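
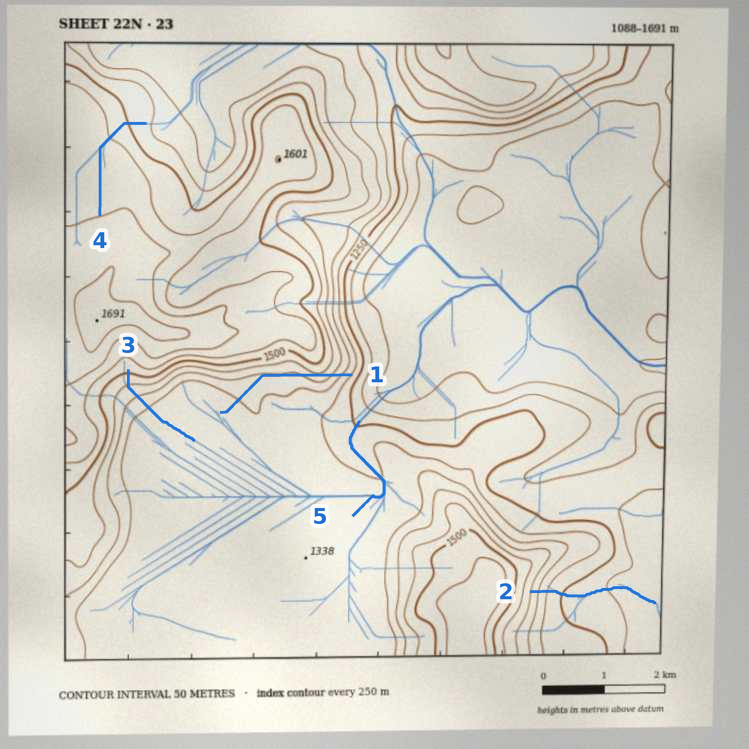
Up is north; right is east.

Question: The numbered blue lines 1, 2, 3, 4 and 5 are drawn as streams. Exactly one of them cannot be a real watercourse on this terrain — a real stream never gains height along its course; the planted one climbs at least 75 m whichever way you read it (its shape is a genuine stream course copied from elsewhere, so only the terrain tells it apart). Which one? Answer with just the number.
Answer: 1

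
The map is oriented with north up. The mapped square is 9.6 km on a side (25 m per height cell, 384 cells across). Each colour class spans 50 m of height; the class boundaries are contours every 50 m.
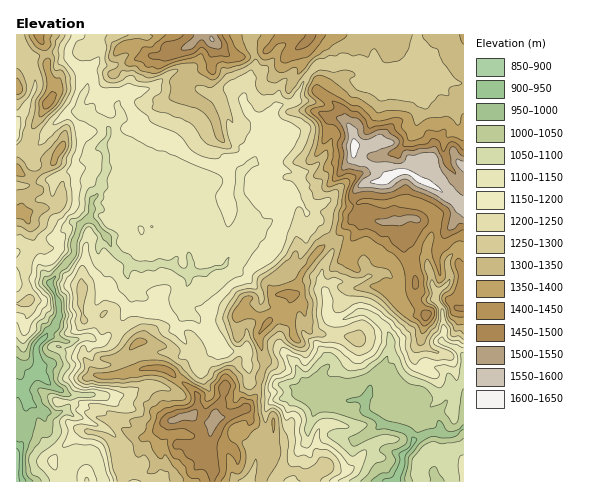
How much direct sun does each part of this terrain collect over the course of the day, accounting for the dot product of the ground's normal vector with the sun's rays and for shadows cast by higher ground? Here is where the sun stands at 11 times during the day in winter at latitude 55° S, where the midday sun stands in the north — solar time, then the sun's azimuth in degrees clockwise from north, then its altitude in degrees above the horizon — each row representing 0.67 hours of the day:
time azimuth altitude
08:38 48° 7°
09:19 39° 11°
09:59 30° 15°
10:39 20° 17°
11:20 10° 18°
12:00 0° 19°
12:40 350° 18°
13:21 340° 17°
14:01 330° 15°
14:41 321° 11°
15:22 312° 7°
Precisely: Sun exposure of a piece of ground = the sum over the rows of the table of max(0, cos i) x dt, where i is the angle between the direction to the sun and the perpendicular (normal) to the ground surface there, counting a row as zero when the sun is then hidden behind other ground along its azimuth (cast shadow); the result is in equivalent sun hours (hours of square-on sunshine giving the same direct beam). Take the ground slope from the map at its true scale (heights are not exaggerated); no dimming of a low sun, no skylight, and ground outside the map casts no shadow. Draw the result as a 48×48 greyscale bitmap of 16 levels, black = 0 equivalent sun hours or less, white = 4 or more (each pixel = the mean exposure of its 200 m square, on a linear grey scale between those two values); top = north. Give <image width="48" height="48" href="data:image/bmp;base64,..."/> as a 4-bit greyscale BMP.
<image width="48" height="48" href="data:image/bmp;base64,Qk32BAAAAAAAAHYAAAAoAAAAMAAAADAAAAABAAQAAAAAAIAEAAATCwAAEwsAABAAAAAAAAAAAAAAABEREQAiIiIAMzMzAERERABVVVUAZmZmAHd3dwCIiIgAmZmZAKqqqgC7u7sAzMzMAN3d3QDu7u4A////AFIkZnh0RTITVDJUQiVlVGZBESIhJ2Z1ZnVEZop1VmdiM2NHY0VlWIqWeFRCN3ZmZniJdnhVZ1RDIjVXZGZlabqru6VWhaZWZ1q7hDITZ2NEQ2iHSJZmdqre28lmIat3miibtxADhEQzeqhliTRWh3mrp3ymZlvu7GeIdmi5R5lzATRUQ0Jmh3hzIjSu1xE0JniImug1iImYYyWFICWHmXjLvMyCI1ZTRIqFN0eZzbiM/9i6uTaezcmsuodGd3ZUVodEZoiHVWi87srMi+p7y7h4h3Z2Z3h0dpVsxiAAACWJhUunR+12ZmZVVEVlVUREVinJIRAAAAARA9/cqZlUITMzMzNFQxADRUR1irqJdSAAO9us/KlhAQE0IQEjQgFFJUIkdnnIm9y9/pef+3ZDUgEiMgESMyQwBCQRJnystmm8qKaJq2ZoQAIQERASNDASZSImecztzGI2ind2QRNkEBQAASMxRVFXMCEFYRM0itzN2nqFNCQxFIEjRodSNFMQEEQxZzAkas3JispkRUhhFlWbzLlzERIRIEMSN3dkWb3cqad3YxSoRlaHR7kgESMiEBIyNUeqmKmYiGd4q5rJdFZlQQABFWvjRad4JnZ6uZiId4iavKd0REl1UwABVkeFmqvbM2Z4iYd3dpeavv5by5dURDEldlZVyGhiWpqYiYmYmZqXm8i5m4cxRFrKdncxWGYwLLqpeL3byGZqqYvul4MzASM1VYlGRnYiFLqYqTEURWVDZ4it6qYlVGRERIY2WHZFQ2iKkSVEVVZ2RneJuptChkRUJFVUKTNXdlhqVmZmZmZ3V4d3ipu1V0MzNERlISEjdlijNndmZmZ3ZXd3iIq7NDESVlNFERNURkpyRXd3Z2Z2ZWZniGeYgyI0REM3YTZCERJYZ3iHd2dmZlZmeHdniImrqqlEY6uoU1ZFZnd3d3dmd2VmaHR4l3dmd2MQFadYl3VXZnd3d3Znd1VVVlUhRxAAEQABaYiYmHQ3Z3d3d2Z3dmZlREVhBmAAAAA4qgRSSGVFd3d3dmZ2ZniHZnUnEH2nIDm5lpuCBGZVd3d3ZlREVmd3YySEcQKLy6l5g8l3RViGV3ZlVDIjM0VmeHUodTes65dpa3arc1V2ZmVUVDMxA1RneZlEVlQhO//rnLZ6yXU0dVVVVEUydkVXZohzmbyYme7K7YZGqoZmZVVUM1VWhWZmZVZ0Rpv+y5nLmngiW4iDOGVERERXd4dlMhEyOsrvx3u6qDhQFWU0VVQhIzRYeIQ0VDSMrey83aq6mRR1IkRWVVd1QzWId1QyR6qGvty7u6qZlxS6U0ZDIkV5dnl2dUQyIUNcy8yqqpiZd5V4mFVRAAABRlMSIiRCNTu6qomHd2V4mbdXuXZVMQAAAjIRABNkFCbcp3d3dmVURJZXvGNogwERAAJDAAEUISJomoVTNHdmZmRqdjM3JIZUIAAhFWMSYiEAIiRWZmh2ZlMTVYdWpVramEEReqaEaUIzM1ZmZmVmZmRGNIhn3+ys3KRJqHaYRpZEVWZnZmZmZg=="/>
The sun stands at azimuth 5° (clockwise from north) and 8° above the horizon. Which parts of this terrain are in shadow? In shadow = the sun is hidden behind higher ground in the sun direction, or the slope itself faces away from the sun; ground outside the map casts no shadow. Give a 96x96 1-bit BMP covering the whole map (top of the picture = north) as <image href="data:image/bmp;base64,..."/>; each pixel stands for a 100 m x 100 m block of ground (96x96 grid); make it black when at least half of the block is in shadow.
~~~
<image width="96" height="96" href="data:image/bmp;base64,Qk2+BAAAAAAAAD4AAAAoAAAAYAAAAGAAAAABAAEAAAAAAIAEAAATCwAAEwsAAAIAAAAAAAAA////AAAAAAB/AD3//5vAAH//wAB/AHw//5vAAH//wAAPAHgD+4PAAAAH4AA2A/gT/YIAAAAH8ACAB/A//oYAAAAAcACAD/A//gYAAAAAeACAH/A/8AQAAAAB/ACAH/H/8ADgAAAD/gDAH/P/wAHwAAGB/hjAD+fP/B/wAA/AHzwAB44H/z/wAD/wf/4AMHwB/7/wAD/5//4BgfAB/h/wAAAH//4Bj8AAHAfAAAAH//wDz/PAAAHgAAH///wH///gAABAMAf///zP///gAAAAf/////7yH//4HAAD//////78P////AgB//////7w/////AoH//////7h////+AAH//////7z////4AAP//////7/AP//wAAH//////7/gAB/gAAn//////7/3AAAAAA//////////nwAAAA8/////////AOAAAd4////////wADwAA/z////////wAB/gA///////9/8P8A4AA/////H///+f+AAAB//8/4P////f+AAAB7vx4AP////D+AAAB/HxgAP/////8AAAB/jxAAf////8MAAAA/hhB//////+AAAAAHgAB///9///AAAAAAAED//4B/++AAAAAADGD//zDgc8AAAAAAD2D//iHgA8AAAAAAHyD//G+AB8AAAAAAMAP/+AmAD8AAAAAAIAf/4AHgHgAAAAAAAAf/AAPwPwAAAAAAAA//8wPwHwAAAEYAAA///4O6P4AA4G+AAA9+/4dz/4AH/0PAAAe5/8dz/8AP/wAAAAOB/4d74cAffIAAAAPD/4b74IAfAAAAAADD/4f/4GA4AAAAAAB3/4//+GBgAAAAAAA//w///2DwAAAAAAA//g///7D4AAAAAAAf/g////HwAAAAAAAP/g//j/mAAAAAAABHwD/vP/8AAAAAAADgeA/+P/wAAAAAAADx///8A9OAAAAAAA3////4AAOAAAAAAA/////wIAYAAAAAAAP////gNAYAAAAAADn////DBgcAAADAAH////+DjwMAAAHgAO9+//4D/wEAAAPgAJ++B/gPH4GAAA/wAHufgeAMD4EAD5/wAPzfwAAcB8AAP//8Af9PwAAcAYAA///8AB8HAAAAAeAA///+AAOCPgAgAeBB///8AAHY/wAAEMfD//v6AB34/wAAOAPH/+PmAH/ADwACfAHn/+AEB//4AAACfgBv/+YAB//4AAACPgD//+YAD//4AAACPwD///YAP//4AAADH4H///cAf//gAAADH4P///88f/8AAAADH8z////+f5gAAAADH+D/////f+fAAAADg8D///f/f/+AAAADgeD/////f/8AAAADQMH/////f/QAAAAAcAD/////f/AAAAAAcAD///////gAAAIMeAD///////gAAAGceAcP//////wAD4AA8B4/////+//Ab4AA8D5/////+///ygAA8D58/////f//gAAA+CYeAf/gfH//gAAA/4APAD/ABj/8AAAA/4DAAA/ABw8wAAAB48AAAAcAA4eAAAAAwwAAIAYAAIAAAAAA="/>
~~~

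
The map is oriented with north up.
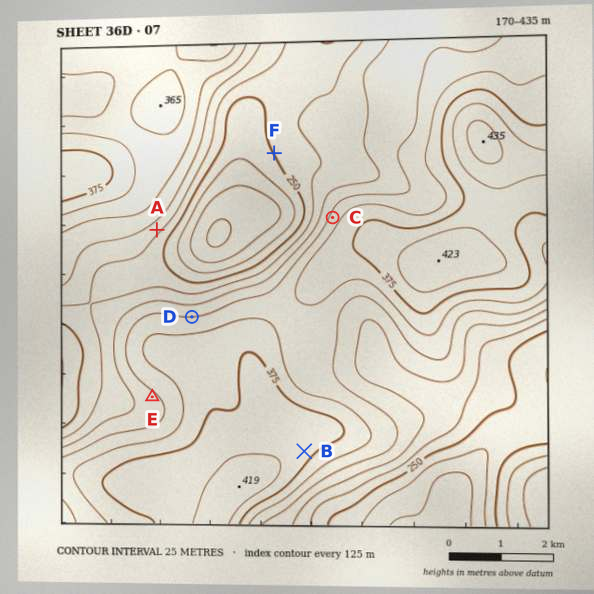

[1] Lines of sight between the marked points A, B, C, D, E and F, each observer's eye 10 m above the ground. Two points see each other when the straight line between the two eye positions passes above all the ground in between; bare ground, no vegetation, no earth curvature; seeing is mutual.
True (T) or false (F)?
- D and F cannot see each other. F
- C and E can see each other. F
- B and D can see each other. F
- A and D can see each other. T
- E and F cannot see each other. T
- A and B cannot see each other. T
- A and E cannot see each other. T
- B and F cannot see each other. T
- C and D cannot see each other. F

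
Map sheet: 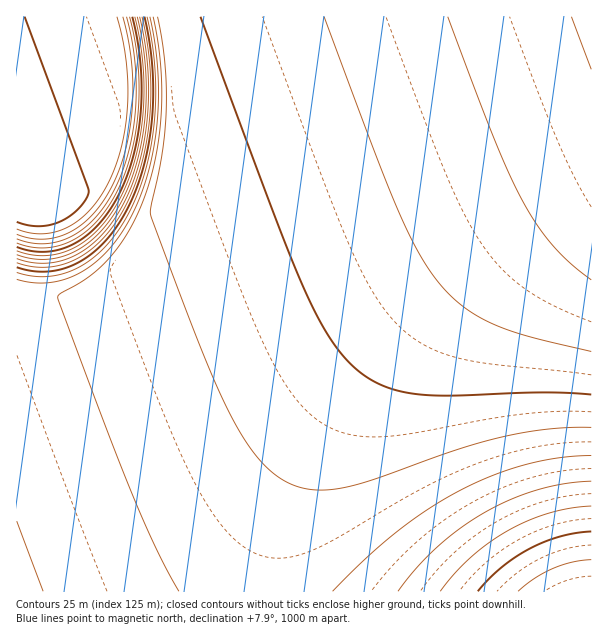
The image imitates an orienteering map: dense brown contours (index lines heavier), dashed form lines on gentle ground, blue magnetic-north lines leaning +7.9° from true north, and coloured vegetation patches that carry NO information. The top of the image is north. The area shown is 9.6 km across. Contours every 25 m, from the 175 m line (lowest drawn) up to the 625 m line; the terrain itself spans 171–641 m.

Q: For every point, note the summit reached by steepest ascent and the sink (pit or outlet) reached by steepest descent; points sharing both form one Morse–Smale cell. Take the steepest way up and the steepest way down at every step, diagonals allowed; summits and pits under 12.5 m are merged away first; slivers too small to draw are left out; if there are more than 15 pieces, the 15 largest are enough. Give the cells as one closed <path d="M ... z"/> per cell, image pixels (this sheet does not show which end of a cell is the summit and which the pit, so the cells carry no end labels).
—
<path d="M591 96l-267 108-226 85-32 9-33 0-16-4-1 297 248 1 6-44 19-60 35-66 37-53 29-33 33-34 35-30 70-50 64-39z"/><path d="M591 16l-574 0-1 277 17 5 33 0 32-9 226-85 260-104 8-5z"/><path d="M591 184l-63 38-70 50-35 30-33 34-35 41-41 60-25 51-19 60-5 28 1 16 326-1z"/>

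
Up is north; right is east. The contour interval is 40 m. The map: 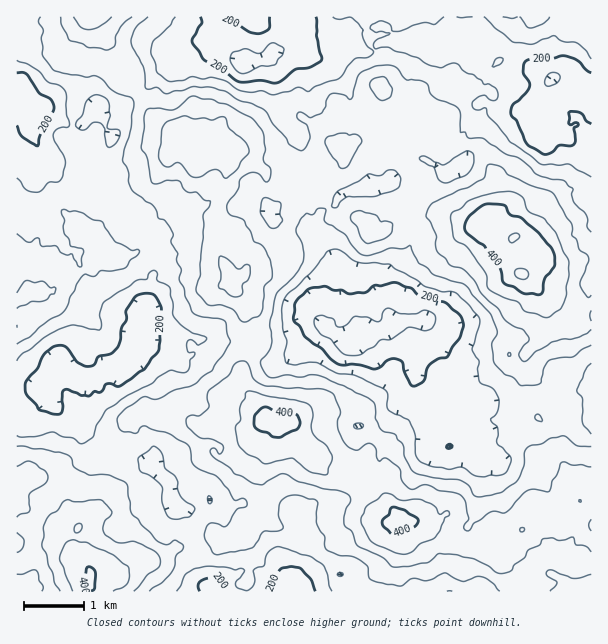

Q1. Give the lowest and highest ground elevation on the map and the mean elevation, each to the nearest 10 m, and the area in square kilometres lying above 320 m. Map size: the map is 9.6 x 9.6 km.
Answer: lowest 120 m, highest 450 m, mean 280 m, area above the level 21.6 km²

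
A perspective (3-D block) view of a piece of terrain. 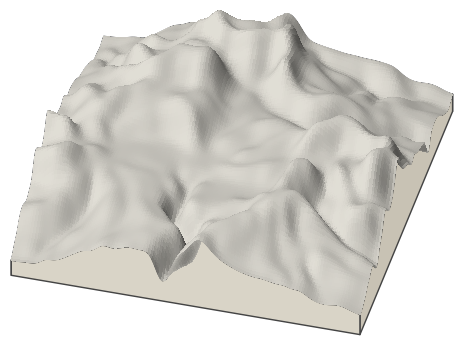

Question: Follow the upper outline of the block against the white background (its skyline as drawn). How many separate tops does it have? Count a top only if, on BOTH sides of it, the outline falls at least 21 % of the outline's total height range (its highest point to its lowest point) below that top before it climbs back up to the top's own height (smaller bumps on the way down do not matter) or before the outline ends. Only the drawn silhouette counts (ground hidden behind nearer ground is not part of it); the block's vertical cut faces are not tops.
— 1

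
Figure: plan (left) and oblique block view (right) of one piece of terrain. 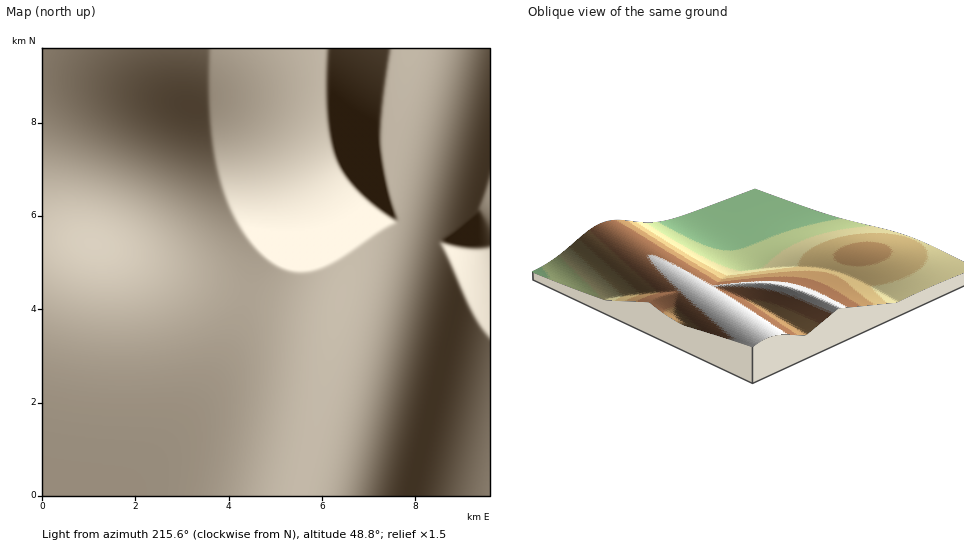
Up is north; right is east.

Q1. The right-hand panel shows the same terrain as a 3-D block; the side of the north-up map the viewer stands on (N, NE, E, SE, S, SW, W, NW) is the NE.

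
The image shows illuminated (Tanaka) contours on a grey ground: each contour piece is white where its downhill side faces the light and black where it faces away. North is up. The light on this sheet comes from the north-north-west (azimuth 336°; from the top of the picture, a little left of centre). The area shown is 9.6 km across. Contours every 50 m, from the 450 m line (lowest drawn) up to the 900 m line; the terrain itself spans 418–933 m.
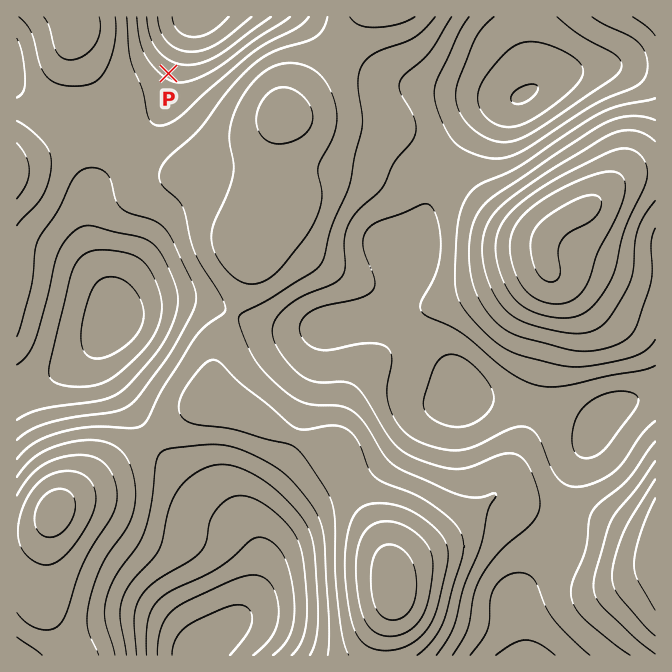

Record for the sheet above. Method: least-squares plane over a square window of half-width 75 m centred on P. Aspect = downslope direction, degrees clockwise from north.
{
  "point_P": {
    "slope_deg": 10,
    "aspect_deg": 28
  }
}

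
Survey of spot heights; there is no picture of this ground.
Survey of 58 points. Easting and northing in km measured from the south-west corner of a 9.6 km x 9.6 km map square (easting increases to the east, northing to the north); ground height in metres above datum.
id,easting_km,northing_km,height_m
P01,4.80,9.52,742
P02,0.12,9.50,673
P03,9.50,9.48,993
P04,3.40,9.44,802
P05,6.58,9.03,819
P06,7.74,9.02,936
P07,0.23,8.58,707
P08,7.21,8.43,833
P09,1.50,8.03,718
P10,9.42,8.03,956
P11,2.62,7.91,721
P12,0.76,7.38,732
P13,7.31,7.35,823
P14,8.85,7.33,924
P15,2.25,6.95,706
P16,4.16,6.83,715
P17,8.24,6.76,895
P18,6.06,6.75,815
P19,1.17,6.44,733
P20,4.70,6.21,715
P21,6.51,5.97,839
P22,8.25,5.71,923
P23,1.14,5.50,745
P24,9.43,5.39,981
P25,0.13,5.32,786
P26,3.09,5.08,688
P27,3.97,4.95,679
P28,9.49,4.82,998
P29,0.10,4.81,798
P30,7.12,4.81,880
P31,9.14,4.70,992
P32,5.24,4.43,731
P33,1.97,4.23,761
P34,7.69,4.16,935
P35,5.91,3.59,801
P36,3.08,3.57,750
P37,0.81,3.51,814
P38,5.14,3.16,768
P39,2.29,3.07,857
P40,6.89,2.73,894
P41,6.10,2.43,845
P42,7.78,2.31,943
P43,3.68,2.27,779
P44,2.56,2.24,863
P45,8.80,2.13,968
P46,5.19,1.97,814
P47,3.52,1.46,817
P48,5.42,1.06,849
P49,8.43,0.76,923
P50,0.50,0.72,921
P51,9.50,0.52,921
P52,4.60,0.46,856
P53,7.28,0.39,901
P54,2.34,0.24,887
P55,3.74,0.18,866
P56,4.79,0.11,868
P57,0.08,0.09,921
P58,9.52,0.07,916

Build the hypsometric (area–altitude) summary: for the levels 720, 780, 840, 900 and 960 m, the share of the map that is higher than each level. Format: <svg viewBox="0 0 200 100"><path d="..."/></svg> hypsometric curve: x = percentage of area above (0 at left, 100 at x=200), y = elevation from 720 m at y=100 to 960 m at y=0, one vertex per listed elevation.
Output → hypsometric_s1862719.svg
<svg viewBox="0 0 200 100"><path d="M170 100l-47-25-34-25-35-25-38-25"/></svg>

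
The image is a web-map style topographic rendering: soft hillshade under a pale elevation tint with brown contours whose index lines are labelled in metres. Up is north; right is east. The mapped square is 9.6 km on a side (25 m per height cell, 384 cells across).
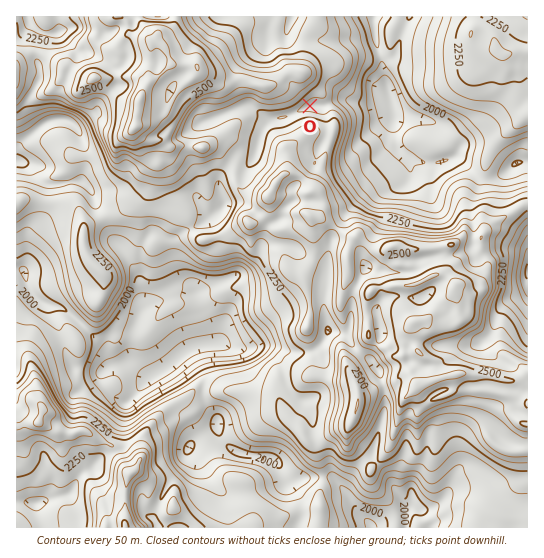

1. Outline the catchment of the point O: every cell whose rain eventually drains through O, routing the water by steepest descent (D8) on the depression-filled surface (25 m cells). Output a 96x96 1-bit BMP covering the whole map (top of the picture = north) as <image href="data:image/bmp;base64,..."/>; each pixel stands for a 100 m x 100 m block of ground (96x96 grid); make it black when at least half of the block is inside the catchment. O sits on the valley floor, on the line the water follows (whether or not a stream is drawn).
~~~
<image width="96" height="96" href="data:image/bmp;base64,Qk2+BAAAAAAAAD4AAAAoAAAAYAAAAGAAAAABAAEAAAAAAIAEAAATCwAAEwsAAAIAAAAAAAAA////AAAAAAAAAAAAAAAAAAAAAAAAAAAAAAAAAAAAAAAAAAAAAAAAAAAAAAAAAAAAAAAAAAAAAAAAAAAAAAAAAAAAAAAAAAAAAAAAAAAAAAAAAAAAAAAAAAAAAAAAAAAAAAAAAAAAAAAAAAAAAAAAAAAAAAAAAAAAAAAAAAAAAAAAAAAAAAAAAAAAAAAAAAAAAAAAAAAAAAAAAAAAAAAAAAAAAAAAAAAAAAAAAAAAAAAAAAAAAAAAAAAAAAAAAAAAAAAAAAAAAAAAAAAAAAAAAAAAAAAAAAAAAAAAAAAAAAAAAAAAAAAAAAAAAAAAAAAAAAAAAAAAAAAAAAAAAAAAAAAAAAAAAAAAAAAAAAAAAAAAAAAAAAAAAAAAAAAAAAAAAAAAAAAAAAAAAAAAAAAAAAAAAAAAAAAAAAAAAAAAAAAAAAAAAAAAAAAAAAAAAAAAAAAAAAAAAAAAAAAAAAAAAAAAAAAAAAAAAAAAAAAAAAAAAAAAAAAAAAAAAAAAAAAAAAAAAAAAAAAAAAAAAAAAAAAAAAAAAAAAAAAAAAAAAAAAAAAAAAAAAAAAAAAAAAAAAAAAAAAAAAAAAAAAAAAAAAAAAAAAAAAAAAAAAAAAAAAAAAAAAAAAAAAAAAAAAAAAAAAAAAAAAAAAAAAAAAAAAAAAAAAAAAAAAAAAAAAAAAAAAAAAAAAAAAAAAAAAAAAAAAAAAAAAAAAAAAAAAAAAAAAAAAAAAAAAAAAAAAAAAAAAAAAAAAAAAAAAAAAAAAAAAAAAAAAAAAAAAAAAAAAAAAAAAAAAAAAAAAAAAAAAAAAAAAAAAAAAAAAAAAAAAAAAAAAAAAAAAAAAAAAAAAAAAAAAAAAAAAAAAAAAAAAAAAAAAAAAAAAAAAAAAAAAAAAAAAAAAAAAAAAAAAAAAAAAAAAAAAAAAAAAAAAAAAAAAAAAAAAAAAAAAAAAAAAAAAAAAAAAAAAAAAAAAAAAAAAAAAAAAAAAAAAAAAAAAAAAAAAAAAAAAAIAAAAAAAAAAAAAAD8AAAAAAAAAAAAAAH+AAAAAAAAAAAAAAH+AAAAAAAAAAAAAAH/AAAAAAAAAAAAAAH/gAAAAAAAAAAAAAH/gAAAAAAAAAAAAAP/gAAAAAAAAAAAAAf/gAAAAAAAAAAAA///gAAAAAAAAAAAP///4AAAAAAAAAAD////8AAAAAAAAAAH////+AAAAAAAAAAP////+AAAAAAAAAAP////+AAAAAAAAAAH////+AAAAAAAAAAH////+AAAAAAAAAAH////8AAAAAAAAAAH////4AAAAAAAAAAD////wAAAAAAAAAAD////gAAAAAAAAAAB///AAAAAAAAAAAAA/+AAAAAAAAAAAAAAP4AAAAAAAAAAAAAAHwAAAAAAAAAAAAAAAAAAAAAAAAAAAAAAAAAAAAAAAAAAAAAAAAAAAAAAAAAAAAAAAAAAAAAAAAAAAAAAAAAAAAAAAAAAAAAAAAAAAAAAAAAAAAAAAAAAAAAAAAAAAAAAAAAAAAAAAAAAAAAAAAAAAAAAAAAA="/>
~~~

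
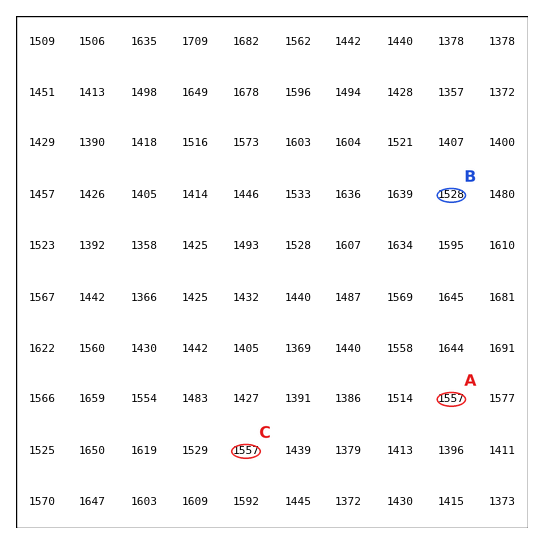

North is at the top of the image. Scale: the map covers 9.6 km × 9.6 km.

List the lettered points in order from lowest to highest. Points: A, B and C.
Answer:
B C A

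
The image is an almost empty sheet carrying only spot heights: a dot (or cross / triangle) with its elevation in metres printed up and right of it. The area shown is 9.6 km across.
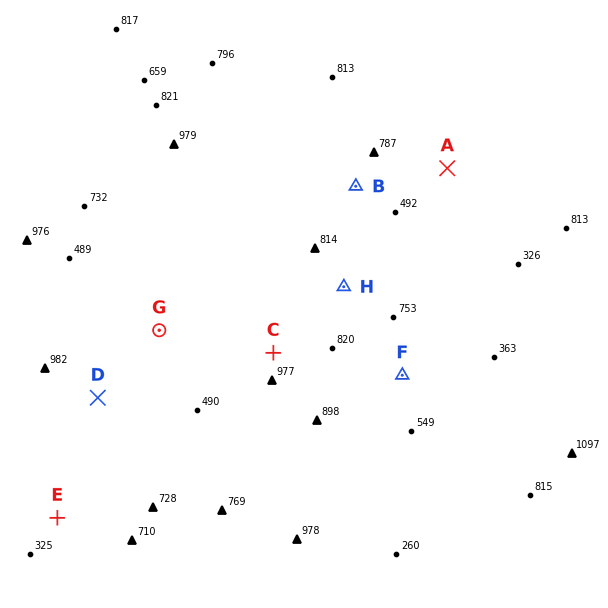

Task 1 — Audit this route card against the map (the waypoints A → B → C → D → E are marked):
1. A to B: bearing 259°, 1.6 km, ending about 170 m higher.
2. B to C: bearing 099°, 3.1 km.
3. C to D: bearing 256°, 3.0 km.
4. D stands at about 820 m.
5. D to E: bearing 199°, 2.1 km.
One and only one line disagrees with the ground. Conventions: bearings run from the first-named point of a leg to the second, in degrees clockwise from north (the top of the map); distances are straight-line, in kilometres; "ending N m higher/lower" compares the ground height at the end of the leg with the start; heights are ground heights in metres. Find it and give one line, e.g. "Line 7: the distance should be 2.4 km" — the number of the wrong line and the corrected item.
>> Line 2: the bearing should be 206°.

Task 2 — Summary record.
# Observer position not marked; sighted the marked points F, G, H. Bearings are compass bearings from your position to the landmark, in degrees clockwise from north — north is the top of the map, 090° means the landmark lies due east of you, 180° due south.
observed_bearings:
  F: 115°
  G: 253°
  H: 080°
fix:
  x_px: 248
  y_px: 303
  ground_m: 820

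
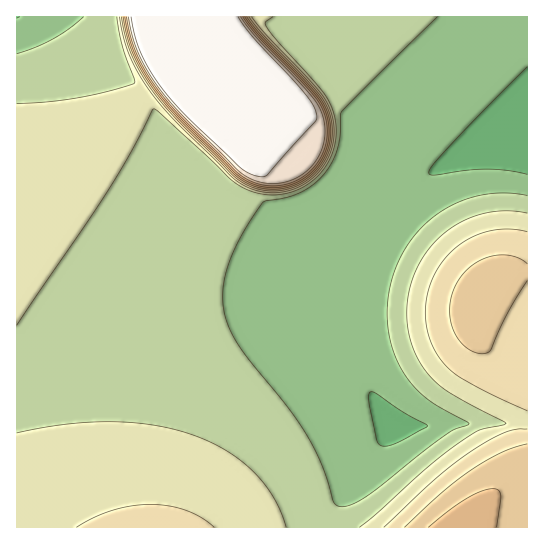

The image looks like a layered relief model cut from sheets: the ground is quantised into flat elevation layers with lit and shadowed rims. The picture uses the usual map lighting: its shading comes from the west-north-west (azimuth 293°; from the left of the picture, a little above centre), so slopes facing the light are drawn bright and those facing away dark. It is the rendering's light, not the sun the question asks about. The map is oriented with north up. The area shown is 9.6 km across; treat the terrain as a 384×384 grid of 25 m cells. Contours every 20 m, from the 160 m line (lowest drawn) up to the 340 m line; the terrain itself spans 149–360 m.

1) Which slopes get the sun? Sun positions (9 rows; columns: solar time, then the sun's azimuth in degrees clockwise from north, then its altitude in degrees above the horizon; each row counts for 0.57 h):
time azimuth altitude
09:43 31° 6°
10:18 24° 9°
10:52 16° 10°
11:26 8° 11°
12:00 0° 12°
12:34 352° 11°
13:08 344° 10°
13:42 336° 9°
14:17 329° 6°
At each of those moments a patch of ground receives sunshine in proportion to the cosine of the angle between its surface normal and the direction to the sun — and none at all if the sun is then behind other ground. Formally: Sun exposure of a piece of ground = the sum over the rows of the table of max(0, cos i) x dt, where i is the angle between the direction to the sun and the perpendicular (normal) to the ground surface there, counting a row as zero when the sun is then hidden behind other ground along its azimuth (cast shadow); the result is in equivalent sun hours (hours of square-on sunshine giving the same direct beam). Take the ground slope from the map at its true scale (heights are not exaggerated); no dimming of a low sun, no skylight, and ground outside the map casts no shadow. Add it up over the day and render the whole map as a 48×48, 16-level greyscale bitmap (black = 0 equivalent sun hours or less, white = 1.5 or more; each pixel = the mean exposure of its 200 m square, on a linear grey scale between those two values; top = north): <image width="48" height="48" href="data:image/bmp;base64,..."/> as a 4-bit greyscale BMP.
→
<image width="48" height="48" href="data:image/bmp;base64,Qk32BAAAAAAAAHYAAAAoAAAAMAAAADAAAAABAAQAAAAAAIAEAAATCwAAEwsAABAAAAAAAAAAAAAAABEREQAiIiIAMzMzAERERABVVVUAZmZmAHd3dwCIiIgAmZmZAKqqqgC7u7sAzMzMAN3d3QDu7u4A////AJmZmZmZmZmZmZmZmZmZmaq7u7uqqZiIiJmZmZmZmZmZmZmZmZmZmZqru7u6qpmIiJmZmZmZmZmZmZmZmZmZmZmqu7u7qqmYiJmZmZmZmZmZmZmZmZmZmZmqq7u7uqqZiJmZmZmZmZmZmZmZmZmZmZmaqru7u6qpmJmZmZmZmZmZmZmZmZmZmZmZqru7u7uqmZmZmZmZmZmZmZmZmZmZmZmZqqu7u7u6qpmZmZmZmZmZmZmZmZmZmZmZmqq7u7u7upmZmZmZmZmZmZmZmZmZmZmYmaq7u7u7u4mZmZmZmZmZmZmZmZmZmZmYiIiZq7zN3IiZmZmZmZmZmZmZmZmZmZmYiHdmZmZmZoiJmZmZmZmZmZmZmZmZmZmIh3dmZmZmZ4iImZmZmZmZmZmZmZmZmZmIh3dmZmZmd4iIiJmZmZmZmZmZmZmZmZiIh3dmZmZ3eIiIiIiZmZmZmZmZmZmZmYiIh3d2Zmd3iIiIiIiImZmZmZmZmZmZmIiIh3d3d3eIiIiIiIiIiImZmZmZmZmYiIiIiHd3d3iIiIiIiIiIiIiIiZmZmIiIiIiIiId3eIiIiIiIiIiIiIiIiIiIiIiIiIiIiIiIiIiIiIiIiIiIiIiIiIiIiIiIiIiIiIiIiIiIiIiIiIiIiIiIiIiIiIiIiIiIiIiIiIiIiIiIiIiIiIiIiIiIiIiIiIiImZmZmYiIiIiIiIiIiIiIiIiIiIiIiIiJmZmZmZiIiIiIiIiIiIiIiIiIiIiIiIiJmZmZmZmIiIiIiIiIiIiIiIiIiIiIiIiJmZqqqpmZmYiIiIiIiIiIiIiIiIiIiIiJmZqqqqqqmYiIiIiIiIiIiIiIiIiIiIiJmZqqqqqqqoiIiIiIiIiIiIiIiIh4iIiImZqqq7u7u4iIiIiIiIiIiId2ZEVmeIiImZqqu7u7u4iIiIiIiIiId3ZUEAE1Z4iIiZmqq7u7u4iIiIiIiIiHd3VBAAATVniIiJmqq7u7u4iIiIiIiIh3d1QQAAABRneIiImaqqu7u4iIiIiIiIh3dUEAEiEAJXeIiIiZmqqru4iIiIiIiIh3VBAEeIhRBHeIiIiImZqqqoiIiIiIiId1QQBYiIiGI3iIiIiIiJmZmZmIiIiIiHdkIASIiIiIVHiIiIiIiIiImZmZiIiIiHZCAEiIiIiIdniIiIiIiIiIiJmZmIiIh2UgBIiIiIiIioiIiIiIiIiIiJmZmZiIh1MQSIiIiIiIrZiIiIiIiIiIiJmZmZiIdkEEiIiIiIiJ/oiIiIiIiIiIiJmZmZiIdSA4iIiIiIiP+4iIiIiIiIiIiJmZmZiHZBKIiIiIiIj/6IiIiIiIiIiIiJmZmZiHYheIiIiIiI//iIiIiIiIiIiIiJmZmZmHUliIiIiIiP/4iIiIiIiIiIiIiKmZmZmHQ4iIiIiIj/+IiIiIiIiIiIiIiKqZmZmXRoiIiIiI//iIiIiIiIiIiIiIiKqpmZmXWJiIiIiO/4iIiIiIiIiIiIiIiKqpmZmXaJiIiIiv+IiIiIiIiIiIiIiIiA=="/>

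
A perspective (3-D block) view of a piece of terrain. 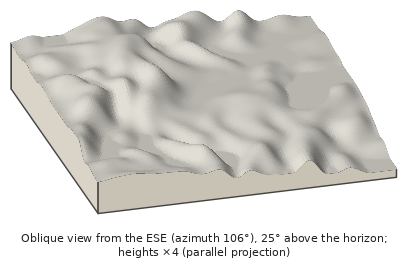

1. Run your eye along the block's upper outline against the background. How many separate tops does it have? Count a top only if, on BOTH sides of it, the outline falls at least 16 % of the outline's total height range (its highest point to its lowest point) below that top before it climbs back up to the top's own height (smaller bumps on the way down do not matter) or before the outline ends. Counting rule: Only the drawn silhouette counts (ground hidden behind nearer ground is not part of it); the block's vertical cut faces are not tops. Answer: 1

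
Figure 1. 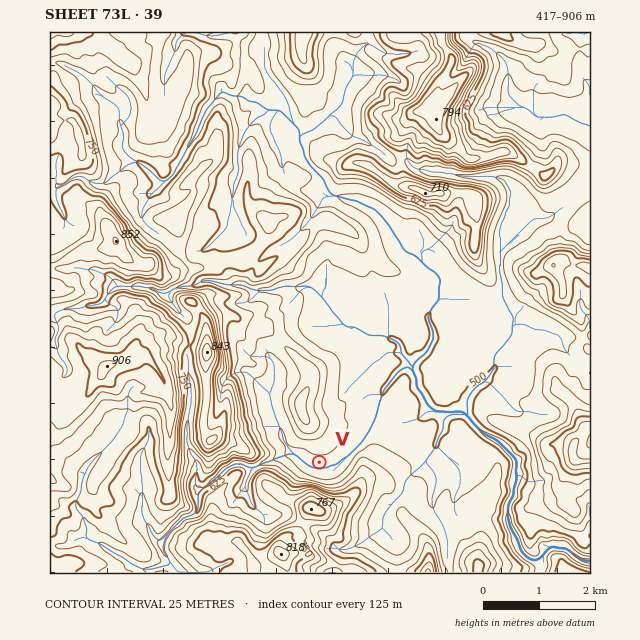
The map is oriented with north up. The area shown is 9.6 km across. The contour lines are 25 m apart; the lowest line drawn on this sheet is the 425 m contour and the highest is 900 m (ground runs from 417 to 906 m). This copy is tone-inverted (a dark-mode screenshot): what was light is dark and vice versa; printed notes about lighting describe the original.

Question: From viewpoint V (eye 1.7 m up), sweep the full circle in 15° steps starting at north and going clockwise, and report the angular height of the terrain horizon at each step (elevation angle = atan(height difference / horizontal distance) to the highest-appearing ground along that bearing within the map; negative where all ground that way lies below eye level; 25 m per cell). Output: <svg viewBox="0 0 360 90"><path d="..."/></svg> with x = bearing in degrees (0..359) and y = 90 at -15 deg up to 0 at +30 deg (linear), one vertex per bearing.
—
<svg viewBox="0 0 360 90"><path d="M0 50l15 4 15 2 15 2 15 0 15 0 15-5 15-4 15-3 15-3 15-5 15-6 15-6 15-2 15 8 15 6 15 1 15 4 15 5 15-5 15 3 15 1 15 3 15-3"/></svg>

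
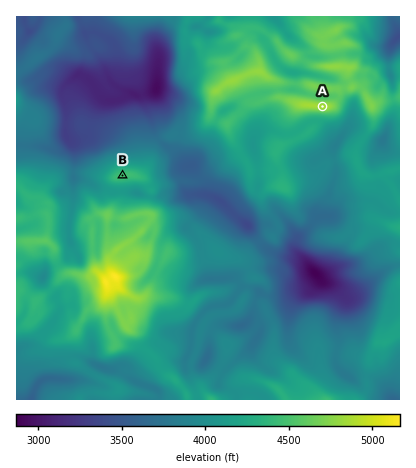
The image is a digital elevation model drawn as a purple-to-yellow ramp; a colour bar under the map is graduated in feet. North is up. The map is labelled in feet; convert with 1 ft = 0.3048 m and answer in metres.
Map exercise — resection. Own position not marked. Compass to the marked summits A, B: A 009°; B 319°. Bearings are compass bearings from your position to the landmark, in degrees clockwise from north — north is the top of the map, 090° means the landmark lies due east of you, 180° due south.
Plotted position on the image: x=282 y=359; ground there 1220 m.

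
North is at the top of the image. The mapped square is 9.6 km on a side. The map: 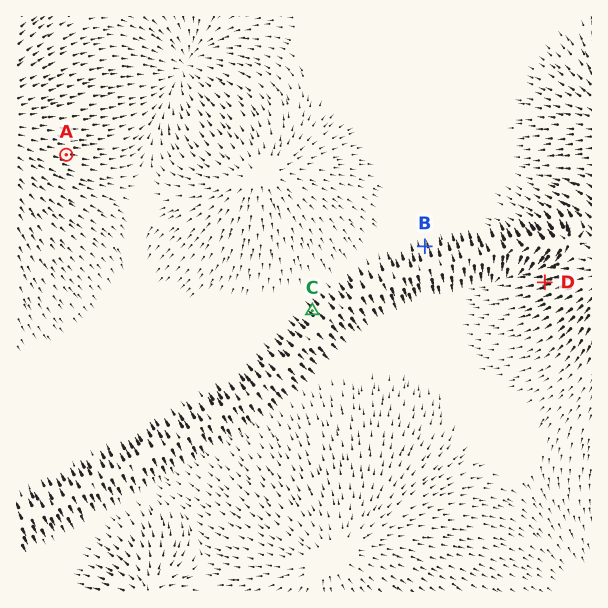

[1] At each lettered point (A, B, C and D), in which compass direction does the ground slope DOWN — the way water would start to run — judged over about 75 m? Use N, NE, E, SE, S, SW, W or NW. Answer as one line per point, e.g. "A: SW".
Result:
A: E
B: N
C: NW
D: W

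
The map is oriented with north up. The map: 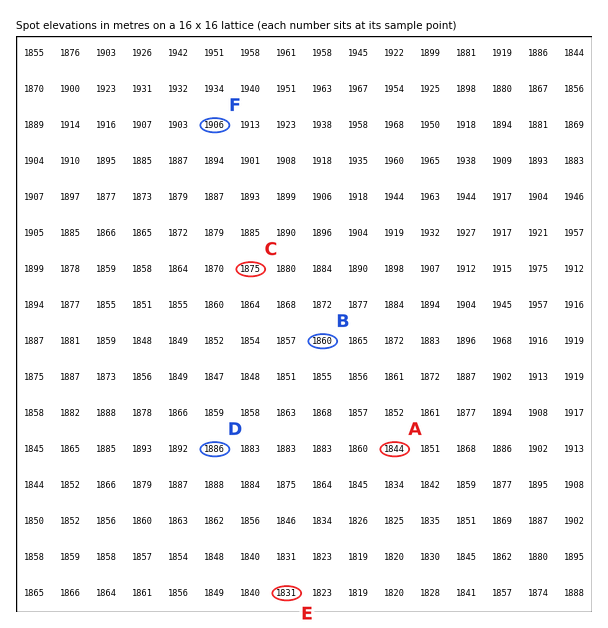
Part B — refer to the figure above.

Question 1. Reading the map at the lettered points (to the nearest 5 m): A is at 1845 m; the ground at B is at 1860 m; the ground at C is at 1875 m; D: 1885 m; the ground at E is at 1830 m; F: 1905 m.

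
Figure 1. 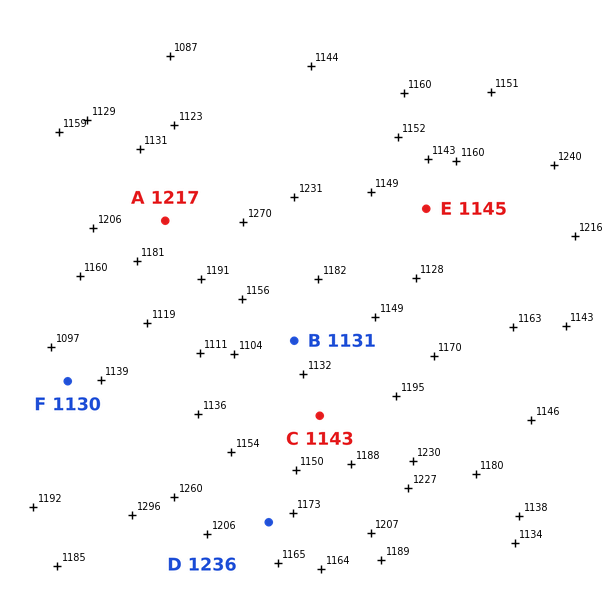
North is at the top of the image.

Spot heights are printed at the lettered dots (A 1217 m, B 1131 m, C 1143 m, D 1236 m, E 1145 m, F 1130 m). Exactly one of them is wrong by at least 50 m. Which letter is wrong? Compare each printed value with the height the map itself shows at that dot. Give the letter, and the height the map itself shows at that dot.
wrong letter D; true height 1173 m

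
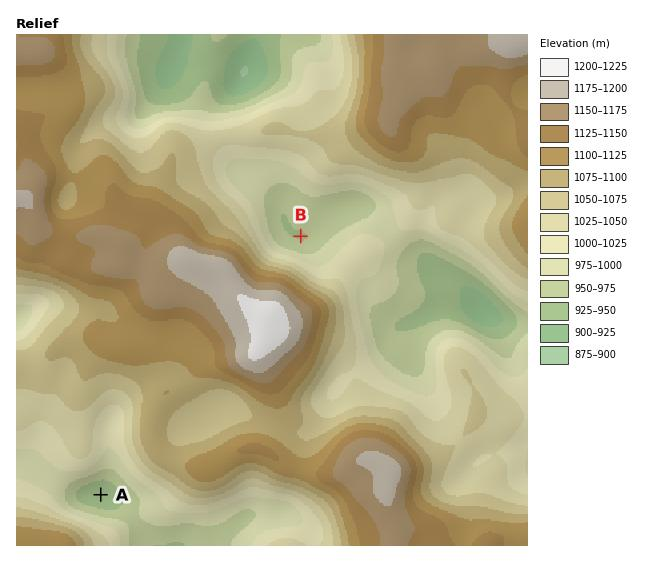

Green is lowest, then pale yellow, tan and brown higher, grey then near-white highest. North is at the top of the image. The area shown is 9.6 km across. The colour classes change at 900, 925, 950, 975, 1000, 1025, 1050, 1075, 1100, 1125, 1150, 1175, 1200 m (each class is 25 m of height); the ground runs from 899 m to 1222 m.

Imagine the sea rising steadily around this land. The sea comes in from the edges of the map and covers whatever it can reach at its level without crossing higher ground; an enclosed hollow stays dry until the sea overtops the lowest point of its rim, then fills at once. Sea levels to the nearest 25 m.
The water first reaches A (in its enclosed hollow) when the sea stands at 975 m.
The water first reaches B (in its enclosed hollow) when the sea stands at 1000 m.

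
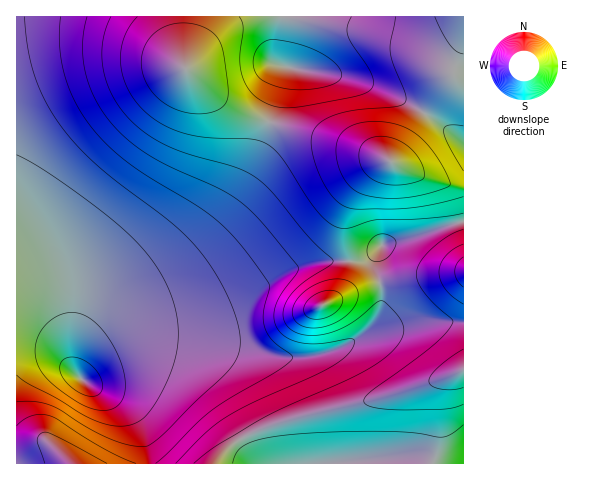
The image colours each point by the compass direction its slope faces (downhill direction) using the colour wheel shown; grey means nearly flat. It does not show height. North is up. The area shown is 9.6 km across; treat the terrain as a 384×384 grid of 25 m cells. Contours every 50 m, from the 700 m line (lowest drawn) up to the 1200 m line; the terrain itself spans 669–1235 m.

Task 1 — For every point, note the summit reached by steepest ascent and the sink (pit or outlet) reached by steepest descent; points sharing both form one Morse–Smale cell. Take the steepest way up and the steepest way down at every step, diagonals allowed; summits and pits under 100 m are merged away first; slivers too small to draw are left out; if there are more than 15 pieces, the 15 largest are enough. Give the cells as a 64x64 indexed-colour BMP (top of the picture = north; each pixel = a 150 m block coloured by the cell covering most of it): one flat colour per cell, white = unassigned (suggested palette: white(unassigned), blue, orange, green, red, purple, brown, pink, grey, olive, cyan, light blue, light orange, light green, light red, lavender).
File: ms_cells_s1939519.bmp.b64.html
<image width="64" height="64" href="data:image/bmp;base64,Qk12CAAAAAAAAHYAAAAoAAAAQAAAAEAAAAABAAQAAAAAAAAIAAATCwAAEwsAABAAAAAAAAAA////ALR3HwAOf/8ALKAsACgn1gC9Z5QAS1aMAMJ34wB/f38AIr28AM++FwDox64AeLv/AIrfmACWmP8A1bDFABERERERERERERERERERERERIiIiIiIiIiIiIiIiIiIiERERERERERERERERERERERIiIiIiIiIiIiIiIiIiIiIREREREREREREREREREREREiIiIiIiIiIiIiIiIiIiIhEREREREREREREREREREREiIiIiIiIiIiIiIiIiIiIiEREREREREREREREREREREiIiIiIiIiIiIiIiIiIiIiIRERERERERERERERERERESIiIiIiIiIiIiIiIiIiIiIhERERERERERERERERERESIiIiIiIiIiIiIiIiIiIiIiERERERERERERERERERERIiIiIiIiIiIiIiIiIiIiIiIRERERERERERERERERERIiIiIiIiIiIiIiIiIiIiIiIhERERERERERERERERERIiIiIiIiIiIiIiIiIiIiIiIiERERERERERERERERERIiIiIiIiIiIiIiIiIiIiIiIiIRERERERERERERERERIiIiIiIiIiIiIiIiIiIiIiIiIhEREREUIhERERERERIiIiIiIiIiIiIiIiIiIiIiIiIiERERERQiIhERERESIiIiIiIiIiIiIiIiIiIiIiIiIiIREREREUIiIiESIiIiIiIiIiIiIiIiIiIiIiIiIiIiIhERERERRCIiIiIiIiIiIiIiIiREREIiIiIiIiIiIiIiEREREREURCIiIiIiIiIiIiREREREREQiIiIiIiIiIiIRERERERFEREIiIiREREREREREREREREQiIiIiIiIiIhERERERERREREREREREREREREREREREREIiIiIiIiIiERERERERERREREREREREREREREREREREREIiIiIiIiIRERERERERERERREREREREREREREREREREQiIiIiIiIhERERERERERERERERFEREREREREREREREREIiIiIiIiEREREREREREREREREREUREREREREREREREQiIiIiIiIRERERERERERERERERERERRERERERERERERCIiIiIiIhEREREREREREREREREREREUREREREREREREIiIiIiIiEREREREREREREREREREREREUREREREREREQiIiIiIiIREREREREREREREREREREREREURERERERERCIiIiIiIhEREREREREREREREREREREREREURERERERCIiIiIiIiERERERERERERERERERERERERERERREREREIiIiIiIiIREREREREREREREREREREREREREREREREREiIiIiIiIhERERERERERERERERERERERERERERERERERIiIiIiIiERERERERERERERERERERERERERERERERERESIiIiIiIREREREREREREREREREREREREREREREREREREREiIiIhERERERERERERERERERERERERERERERERERERERESIiERERERERERERERERERERERERERERERERERERERERERIRERERERERERERERERERERERERERERERERERERERERERERERERERERERERERERERERERERERERERERERERERERERERERERERERERERERERERERERERERERERERERERERERERERERERERERERERERERERERERERERERERERERERERERERERERERERERERERERERERERERERERERERERERERERERERERERERERERERERERERERERERERERERERERERERERERERERERERERERERERERERERERERERERERERERERERERERERERERERERERERERERERERERERERERERERERERERERERERERERERERERERERERERERERERETEREREREREREREREREREREREREREREREREREREREREzMxERERERERERERERERERERERERERERERERERERETMzMzERERERERERERERERERERERERERERERERERETMzMzMzMxERERERERERERERERERERERERERERERERMzMzMzMzMzMRERERERERERERERERERERERERERERMzMzMzMzMzMzMxEREREREREREREREREREREREREREzMzMzMzMzMzMzMzMRERERERERERERERERERERERERMzMzMzMzMzMzMzMzMzERERERERERERERERERERERETMzMzMzMzMzMzMzMzMzMRERERERERERERERERERERETMzMzMzMzMzMzMzMzMzMzEREREREREREREREREREREzMzMzMzMzMzMzMzMzMzMzMxEREREREREREREREREREzMzMzMzMzMzMzMzMzMzMzMzEREREREREREREREREREzMzMzMzMzMzMzMzMzMzMzMzMxEREREREREREREREREzMzMzMzMzMzMzMzMzMzMzMzMzMRERERERERERERERETMzMzMzMzMzMzMzMzMzMzMzMzMxERERERERERERERERMzMzMzMzMzMzMzMzMzMzMzMzMzEREREREREREREREREzMzMzMzMzMzMzMzMzMzMzMzMzMxERERERERERERERETMzMzMzMzMzMzMzMzMzMzMzMzMzERERERERERERERERMzMzMzMzMzMzMzMzMzMzMzMzMzMREREREREREREREREzMzMzMzMzMzMzMzMzMzMzMzMzMxERERERERERERERETMzMzMzMzMzMzMzMzMzMzMzMzMz"/>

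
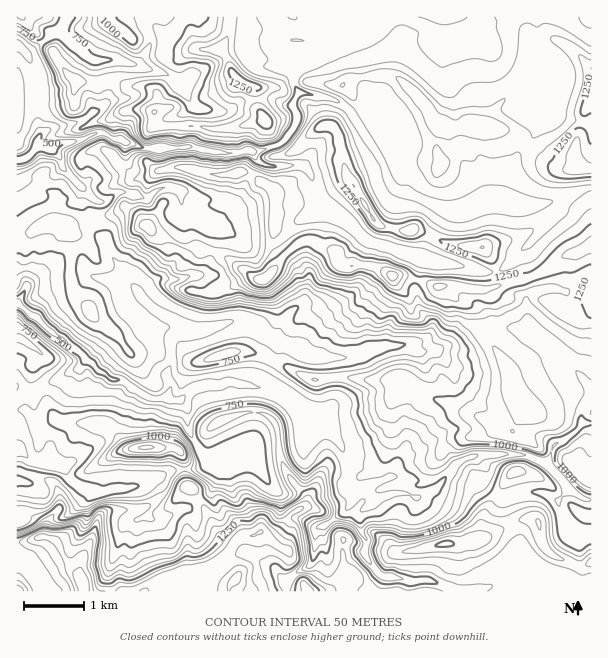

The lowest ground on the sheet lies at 410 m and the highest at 1500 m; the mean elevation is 980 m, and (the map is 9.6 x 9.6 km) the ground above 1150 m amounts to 19.9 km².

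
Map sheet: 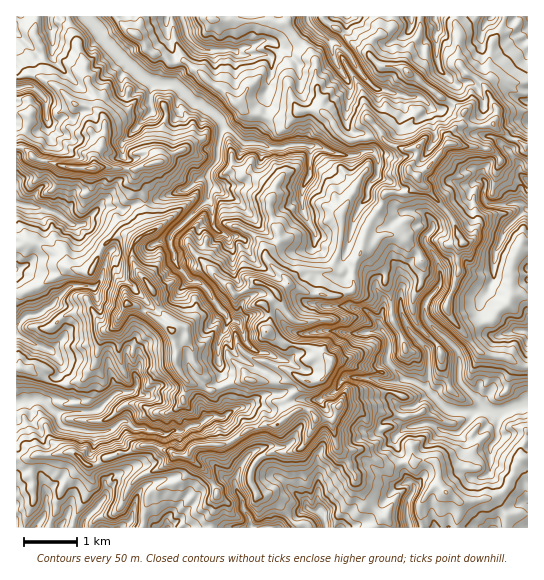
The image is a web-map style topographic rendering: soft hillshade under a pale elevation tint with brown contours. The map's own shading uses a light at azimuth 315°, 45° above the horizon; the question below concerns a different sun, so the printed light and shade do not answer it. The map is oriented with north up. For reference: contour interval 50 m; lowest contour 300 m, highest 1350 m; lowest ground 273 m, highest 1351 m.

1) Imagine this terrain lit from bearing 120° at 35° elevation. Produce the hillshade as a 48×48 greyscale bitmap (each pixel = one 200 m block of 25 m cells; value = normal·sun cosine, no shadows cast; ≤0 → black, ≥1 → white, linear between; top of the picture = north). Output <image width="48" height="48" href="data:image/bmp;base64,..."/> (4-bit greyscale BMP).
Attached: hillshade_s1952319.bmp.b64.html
<image width="48" height="48" href="data:image/bmp;base64,Qk32BAAAAAAAAHYAAAAoAAAAMAAAADAAAAABAAQAAAAAAIAEAAATCwAAEwsAABAAAAAAAAAAAAAAABEREQAiIiIAMzMzAERERABVVVUAZmZmAHd3dwCIiIgAmZmZAKqqqgC7u7sAzMzMAN3d3QDu7u4A////AKuJqraqdLyWeLzbu5ZWl3eIrbaKisuom3uoqsY6xYynZ6zqe7y6g2iZnaSamru6mVm4qcwjyXqpdH3IbMzchWirnLJ5mZqru2mnmZ2Rm3ialGulery8lWi8u7U4qoZou4moiJ3EOrmZmKyUq6qspljMzLhIqqhFm4mphozbdWm5fN21nKq8pmm7q6qZupt0aWeYiHWMynJJ3rzqWZnNlpzLqIiJqZqDRkVURVIBNWIQKr3up3autbu7pliGiIqTNVVlRFUQAUQAACOe2Zts2cy6uUWYhmmnQ2V4hnmnNWiqYAADmL6oze7czLiJiWeWRHZ5iIVrYler3ZQRJEm4m+7tyqu6qYiYZYh4iKoxMjEZ7KymRFabcr7czKiamamaqKqYiazHQSAFuryqqHit6Cq6mJuXirl5zKmZiKvKpUUSnKmIqph577eqp3mHuZqYvKq5ZGupthM3q6ZWmXeHr/7cu6p3yWqpmpeIYzmptxA4vKVWV5dnfP//to2X2jipqoeGREiptzAovLVWlmh1eKq+03ymqTeYmniJYzWbuFEpu8RTJ6l0NohZtHuYlHqnaTV7pBFc2UNay7chB7zMze7JZ4qpRrvMunUjhjAI6EZ3nKlBBpqrve7taayTa6msy9ySJFIAm5l1eqY0R6upms3bmJyArLl5vLzbIFMAR4u0R4JoV6zKq93eynzAXsl3m3i9t3MAI2vZViJXZou6mZzsvHjmDNuHmlV5qbsQA4qaYUcyV2iYiYrcvJfsGuyXmnZmeIxwBGuDFYhCNXd3eInMy4jcOe2Wm6h2dkmgGGmRFndSR5qGRXesypqpWu/EaoiHdjOEHOxQV3ZSNau5VYaKuqyESe/mN3dndiEkFO/QCHg0RHm6ZIdpmqyzJ677E3ZWiFEjIiz8BTF4Q2mHRqlZqZvFSJvucGeHZqhFVEKfwjBFNZqFNqtFq6uWiZicyoh4hqt2iJc16yFDJryDNnyCi7uKqqq7u3h5qJyni83Ia4I0JK2xFGqyOJnLu7qsyzeXmZu5i83eylRWQn3kBFbIEkrtzMp73VZ1aJ3aec3u7VFXYjjZE0N6ICjf7dp83SWGQye4Qlre38EjQgJ4E2UmQSZt/cuK2nd0ISbKMjVp3tRWV2RYVWmlMieEvczchHd2VDa9cCRDfel6dZy4VYmnhyB0S7u6lnqWREat1RRjV7lXh3vJaIZoiWMjJ6mtuXumZkWL3USGV4Q3qGepipNImHdUJah8y1mVV3eIrYSZeGNZl1VniqRGdmeHU4l5u1eDV3eoipSJhkV5p0ZleaVXeIdXhEeaqoVGd4iZiZeHVXhnqVd1eYdaZ4iodleKqpmHdpqZiZmWWHdleFZ1iYZUh4qoZoiJmXeGZpqqhniZdmVUV2ZmqJQ0d4ioWJiJmXeWR5mpVHqJiHd2VmZnmWMohmmnSKiJmWinR6mGV5mZmJq6iHeHijNYqWm3OLh6qmmnSJpjWrqpVZu7qYqodXVGnJi3N7pYqnmoeIZFaLqnNJqqmZylaoQle7i3SKxWmg=="/>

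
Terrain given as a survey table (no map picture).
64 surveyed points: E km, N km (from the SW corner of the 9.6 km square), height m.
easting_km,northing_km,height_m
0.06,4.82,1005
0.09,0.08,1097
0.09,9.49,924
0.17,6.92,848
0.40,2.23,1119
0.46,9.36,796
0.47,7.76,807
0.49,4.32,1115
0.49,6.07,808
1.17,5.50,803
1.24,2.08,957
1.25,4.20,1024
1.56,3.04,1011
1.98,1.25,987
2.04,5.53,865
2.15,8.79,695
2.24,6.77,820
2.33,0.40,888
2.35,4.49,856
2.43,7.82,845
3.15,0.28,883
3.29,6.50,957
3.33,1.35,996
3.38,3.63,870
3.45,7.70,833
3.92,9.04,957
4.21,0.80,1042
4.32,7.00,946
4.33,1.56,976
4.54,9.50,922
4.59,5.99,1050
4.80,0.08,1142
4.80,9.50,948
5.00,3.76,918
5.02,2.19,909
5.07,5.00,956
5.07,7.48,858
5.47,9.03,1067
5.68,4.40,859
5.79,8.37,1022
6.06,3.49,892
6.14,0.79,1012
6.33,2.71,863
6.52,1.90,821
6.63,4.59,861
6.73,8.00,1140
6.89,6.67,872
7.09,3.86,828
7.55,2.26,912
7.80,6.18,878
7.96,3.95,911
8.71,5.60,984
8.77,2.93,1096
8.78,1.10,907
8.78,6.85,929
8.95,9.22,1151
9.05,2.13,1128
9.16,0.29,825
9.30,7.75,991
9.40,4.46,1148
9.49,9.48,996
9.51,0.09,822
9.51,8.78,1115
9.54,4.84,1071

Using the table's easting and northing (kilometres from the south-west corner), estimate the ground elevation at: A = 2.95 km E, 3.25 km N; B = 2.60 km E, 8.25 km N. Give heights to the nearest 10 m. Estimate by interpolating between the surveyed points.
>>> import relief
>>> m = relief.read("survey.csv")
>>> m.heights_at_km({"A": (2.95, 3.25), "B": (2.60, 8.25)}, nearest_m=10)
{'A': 970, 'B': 790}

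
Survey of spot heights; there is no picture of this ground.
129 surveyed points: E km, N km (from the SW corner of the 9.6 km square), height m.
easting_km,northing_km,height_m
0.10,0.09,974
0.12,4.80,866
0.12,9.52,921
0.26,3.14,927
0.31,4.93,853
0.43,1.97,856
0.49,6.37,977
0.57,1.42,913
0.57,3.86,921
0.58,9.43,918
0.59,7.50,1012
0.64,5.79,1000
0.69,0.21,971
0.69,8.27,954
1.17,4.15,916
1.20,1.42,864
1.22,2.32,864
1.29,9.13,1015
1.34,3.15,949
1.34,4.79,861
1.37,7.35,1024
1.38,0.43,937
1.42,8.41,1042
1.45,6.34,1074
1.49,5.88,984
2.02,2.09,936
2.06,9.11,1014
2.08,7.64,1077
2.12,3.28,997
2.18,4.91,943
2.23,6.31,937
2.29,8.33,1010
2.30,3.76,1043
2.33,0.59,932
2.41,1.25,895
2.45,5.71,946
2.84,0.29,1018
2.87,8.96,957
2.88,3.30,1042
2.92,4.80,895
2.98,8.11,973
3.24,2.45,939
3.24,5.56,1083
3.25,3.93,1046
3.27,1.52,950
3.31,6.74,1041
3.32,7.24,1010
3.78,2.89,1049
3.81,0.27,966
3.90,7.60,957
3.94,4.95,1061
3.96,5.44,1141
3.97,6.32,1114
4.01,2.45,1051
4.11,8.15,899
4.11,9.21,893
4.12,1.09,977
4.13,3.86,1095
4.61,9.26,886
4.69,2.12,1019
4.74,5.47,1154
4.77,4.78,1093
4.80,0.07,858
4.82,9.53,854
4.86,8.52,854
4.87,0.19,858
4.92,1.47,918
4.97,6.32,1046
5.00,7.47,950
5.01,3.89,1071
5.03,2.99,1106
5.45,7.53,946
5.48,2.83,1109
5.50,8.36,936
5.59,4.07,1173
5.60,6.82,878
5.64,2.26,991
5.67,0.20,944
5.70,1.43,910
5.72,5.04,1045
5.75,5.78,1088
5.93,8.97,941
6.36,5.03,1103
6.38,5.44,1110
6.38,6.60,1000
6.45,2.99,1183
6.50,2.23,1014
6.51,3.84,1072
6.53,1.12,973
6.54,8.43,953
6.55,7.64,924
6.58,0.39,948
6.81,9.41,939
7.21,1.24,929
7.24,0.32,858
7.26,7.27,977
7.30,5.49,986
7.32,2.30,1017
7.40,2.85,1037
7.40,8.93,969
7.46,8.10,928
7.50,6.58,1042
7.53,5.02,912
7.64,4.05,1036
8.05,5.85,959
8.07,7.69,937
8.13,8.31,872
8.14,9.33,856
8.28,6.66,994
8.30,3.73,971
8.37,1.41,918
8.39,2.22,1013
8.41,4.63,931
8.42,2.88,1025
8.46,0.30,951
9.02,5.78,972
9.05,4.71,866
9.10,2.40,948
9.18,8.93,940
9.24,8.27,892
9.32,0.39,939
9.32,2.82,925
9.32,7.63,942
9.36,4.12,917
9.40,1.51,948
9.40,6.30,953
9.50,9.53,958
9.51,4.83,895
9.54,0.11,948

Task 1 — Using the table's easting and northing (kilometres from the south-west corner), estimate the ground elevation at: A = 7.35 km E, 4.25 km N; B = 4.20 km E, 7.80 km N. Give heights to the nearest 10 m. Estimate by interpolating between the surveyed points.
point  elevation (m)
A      1020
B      910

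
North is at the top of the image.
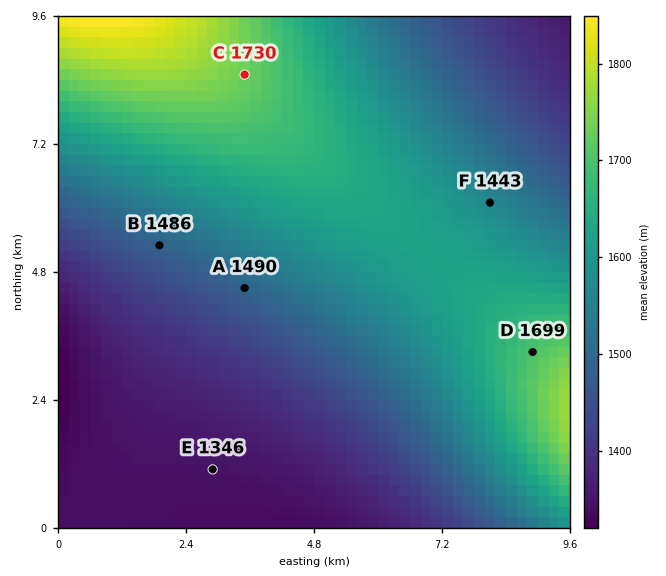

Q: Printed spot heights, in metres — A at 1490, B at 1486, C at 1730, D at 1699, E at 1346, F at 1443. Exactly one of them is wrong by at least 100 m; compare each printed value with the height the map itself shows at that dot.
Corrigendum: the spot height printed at F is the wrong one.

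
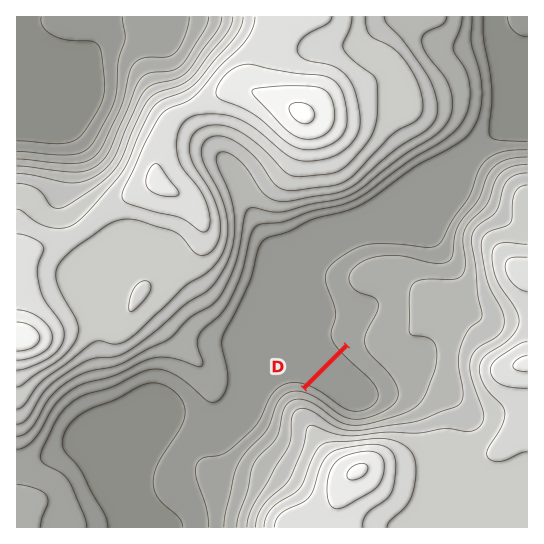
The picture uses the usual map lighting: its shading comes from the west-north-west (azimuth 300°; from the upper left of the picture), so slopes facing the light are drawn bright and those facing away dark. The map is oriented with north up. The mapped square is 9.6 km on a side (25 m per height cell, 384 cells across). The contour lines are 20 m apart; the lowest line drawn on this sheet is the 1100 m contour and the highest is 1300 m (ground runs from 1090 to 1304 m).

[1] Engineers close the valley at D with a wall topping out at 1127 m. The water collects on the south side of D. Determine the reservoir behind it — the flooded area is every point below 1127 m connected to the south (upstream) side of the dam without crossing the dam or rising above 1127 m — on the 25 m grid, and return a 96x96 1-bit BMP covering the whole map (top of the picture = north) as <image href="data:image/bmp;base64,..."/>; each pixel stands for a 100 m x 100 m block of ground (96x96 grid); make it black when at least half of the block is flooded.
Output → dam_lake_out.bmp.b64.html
<image width="96" height="96" href="data:image/bmp;base64,Qk2+BAAAAAAAAD4AAAAoAAAAYAAAAGAAAAABAAEAAAAAAIAEAAATCwAAEwsAAAIAAAAAAAAA////AAAAAAAAAAAAAAAAAAAAAAAAAAAAAAAAAAAAAAAAAAAAAAAAAAAAAAAAAAAAAAAAAAAAAAAAAAAAAAAAAAAAAAAAAAAAAAAAAAAAAAAAAAAAAAAAAAAAAAAAAAAAAAAAAAAAAAAAAAAAAAAAAAAAAAAAAAAAAAAAAAAAAAAAAAAAAAAAAAAAAAAAAAAAAAAAAAAAAAAAAAAAAAAAAAAAAAAAAAAAAAAAAAAAAAAAAAAAAAAAAAAAAAAAAAAAAAAAAAAAAAAAAAAAAAAAAAAAAAAAAAAAAAAAAAAAAAAAAAAAAAAAAAAAAAAAAAAAAAAAAAAAAAAAAAAAAAAAAAAAAAAAAAAAAAAAA4AAAAAAAAAAAAAAD/AAAAAAAAAAAAAAH/gAAAAAAAAAAAAAP/gAAAAAAAAAAAAA//gAAAAAAAAAAAAB//gAAAAAAAAAAAAA//AAAAAAAAAAAAAAf+AAAAAAAAAAAAAAP8AAAAAAAAAAAAAAH4AAAAAAAAAAAAAADwAAAAAAAAAAAAAABgAAAAAAAAAAAAAAAAAAAAAAAAAAAAAAAAAAAAAAAAAAAAAAAAAAAAAAAAAAAAAAAAAAAAAAAAAAAAAAAAAAAAAAAAAAAAAAAAAAAAAAAAAAAAAAAAAAAAAAAAAAAAAAAAAAAAAAAAAAAAAAAAAAAAAAAAAAAAAAAAAAAAAAAAAAAAAAAAAAAAAAAAAAAAAAAAAAAAAAAAAAAAAAAAAAAAAAAAAAAAAAAAAAAAAAAAAAAAAAAAAAAAAAAAAAAAAAAAAAAAAAAAAAAAAAAAAAAAAAAAAAAAAAAAAAAAAAAAAAAAAAAAAAAAAAAAAAAAAAAAAAAAAAAAAAAAAAAAAAAAAAAAAAAAAAAAAAAAAAAAAAAAAAAAAAAAAAAAAAAAAAAAAAAAAAAAAAAAAAAAAAAAAAAAAAAAAAAAAAAAAAAAAAAAAAAAAAAAAAAAAAAAAAAAAAAAAAAAAAAAAAAAAAAAAAAAAAAAAAAAAAAAAAAAAAAAAAAAAAAAAAAAAAAAAAAAAAAAAAAAAAAAAAAAAAAAAAAAAAAAAAAAAAAAAAAAAAAAAAAAAAAAAAAAAAAAAAAAAAAAAAAAAAAAAAAAAAAAAAAAAAAAAAAAAAAAAAAAAAAAAAAAAAAAAAAAAAAAAAAAAAAAAAAAAAAAAAAAAAAAAAAAAAAAAAAAAAAAAAAAAAAAAAAAAAAAAAAAAAAAAAAAAAAAAAAAAAAAAAAAAAAAAAAAAAAAAAAAAAAAAAAAAAAAAAAAAAAAAAAAAAAAAAAAAAAAAAAAAAAAAAAAAAAAAAAAAAAAAAAAAAAAAAAAAAAAAAAAAAAAAAAAAAAAAAAAAAAAAAAAAAAAAAAAAAAAAAAAAAAAAAAAAAAAAAAAAAAAAAAAAAAAAAAAAAAAAAAAAAAAAAAAAAAAAAAAAAAAAAAAAAAAAAAAAAAAAAAAAAAAAAAAAAAAAAAAAAAAAAAAAAAAAAAAAAAAAAAAAAAAAAAAAAAAAAAAAAAAAAAAAAAAAAAAAAAAA="/>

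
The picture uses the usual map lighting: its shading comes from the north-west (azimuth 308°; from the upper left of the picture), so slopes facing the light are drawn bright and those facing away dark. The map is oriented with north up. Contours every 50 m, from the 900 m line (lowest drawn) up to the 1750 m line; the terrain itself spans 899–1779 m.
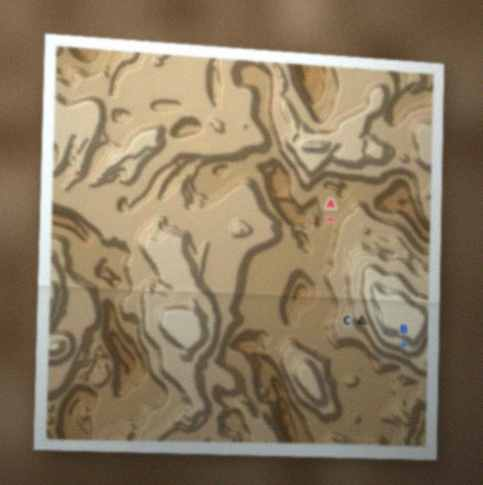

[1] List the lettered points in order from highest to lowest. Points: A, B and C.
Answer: B C A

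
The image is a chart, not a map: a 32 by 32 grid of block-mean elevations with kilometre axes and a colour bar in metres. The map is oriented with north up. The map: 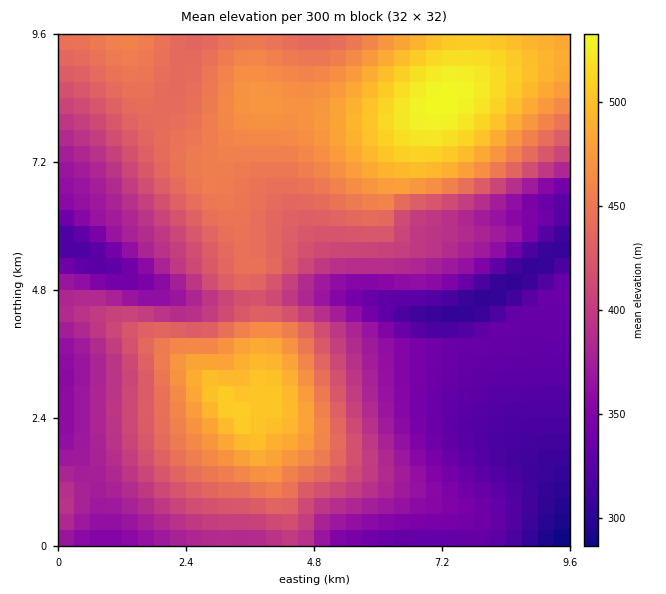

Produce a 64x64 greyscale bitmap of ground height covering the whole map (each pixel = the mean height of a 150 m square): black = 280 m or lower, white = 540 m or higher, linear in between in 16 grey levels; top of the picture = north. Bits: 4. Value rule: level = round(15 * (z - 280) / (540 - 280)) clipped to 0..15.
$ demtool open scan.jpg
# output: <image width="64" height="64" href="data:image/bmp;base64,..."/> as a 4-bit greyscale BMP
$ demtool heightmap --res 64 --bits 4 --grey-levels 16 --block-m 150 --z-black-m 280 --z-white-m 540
<image width="64" height="64" href="data:image/bmp;base64,Qk12CAAAAAAAAHYAAAAoAAAAQAAAAEAAAAABAAQAAAAAAAAIAAATCwAAEwsAABAAAAAAAAAAAAAAABEREQAiIiIAMzMzAERERABVVVUAZmZmAHd3dwCIiIgAmZmZAKqqqgC7u7sAzMzMAN3d3QDu7u4A////AFVEREREVVVVZmZmZmZmd2ZVREMzMzMzMzMzMzMiEREAZVVERFVVVmZmZmZmZnd3dmVERERDMzMzMzMzMyIhERBmVVVVVVVmZnd3d3d3eIh3ZVVUREREREREQzMzMiEREXZlVVVVZmZ3d3d3d4iIiIdmVVVVVEREREREQzMyIhERdmVVVVZmZ3d4iIiIiImYh3ZmZlVVVURERERDMzIiERF2ZlVVZmd3eIiIiJmZmZmHd3dmZlVVVURERDMzMiIREXZmVVZmd3iIiZmZmZqqqYiId3dmZlVVREREMzMiIhERZmZWZmZ3iImZmZmqqqqpmYiId3ZmZVVEREMzMyIiERFmZmZmZ3iImZmqqqq7u6qZmYiHd2ZlVUREMzMyIiIhEWZVZmZ3eImZqqqqu7u7uqqpmIh3ZmVUREMzMyIiIiERVVVmZneIiZqqqru7zMu7uqqZiHdmVVREMzMyIiIiIiFVVWZnd4iZmqq7u8zMzLu7qpmId2ZVREQzMzIiIiIiIlVVZmd4iJmqq7u8zNzMzLu6qYh3ZlVEQzMzIiIiIiIiVVVmZ3iJmaq7u8zN3czMy7qpiHZlVERDMzMiIiIiIiJVVWZneImaqru8zd3d3czLuqmHdmVURDMzMyIiIiIiIkVVZmd4iZqqu8zN3d3d3Mu6mYd2ZVREMzMzIiIiIiIiRVVmZ3iJmqu7zN3d3d3cy7qYh2ZVVEQzMzMyIiIiIiJFVWZneImaq7zN3d3d3dzLupiHZlVERDMzMzMiIiIiIkVVZmd4iZqrvM3d3d3d3MuqmHdmVUREMzMzMzMiIiIiRVVmZ3iJmqvM3d3d3d3cy6mYd2VVREQzMzMzMzMzIiJFVWZneImau8zd3c3d3cy7qYh2ZVVERDMzMzMzMzMzM0VVZmd4iZq7zMzMzN3dzLqpiHZlVUREMzMzMzMzMzMzRVVmZ3iJqrvMzMzMzdzLupmHdmVVRERDMzMzMzMzMzNFVWZneJmqu7u7u8zMzMu6mId2ZVVEREMzMzMzMzMzM1VVZneImaq7u7u7zMzMu6qYh2ZlVUREQzMzMzMzMzMzVVZmd4iZqqqqqru8zMu7qZh3ZlVVREQzMzMzMzMzMzNVZmd4iJmZqZmZqru7u7qpiHdmVVRDMzIjMzMzMzMzM2Zmd3iImZmIiIiZmqqqqpmHdmZVQzMiIiIiIzMzMzMzZmd3eIiId3d3d4iZmZmYiHdmVUQzIiIhERIiIzMzMzNmZ3d3d3ZmZmZ3eIiIiId2ZlVEQzIiIiIRERIiMzMzM2ZmZmZlVVVVZmd4iIiId2ZVVEQzMyIiIiIRERIiMzMzZmZmVVRERVVmd3iIiId3ZlVERDMzMzMzMiIRERIjMzNVVVRERERFVWd4iJmYiHdmVURERERERERDMiIRESIjM1VEQzMzREVWd4iZmZmYh3ZlVVVVVVVVVVRDMiIREiIzRDMzMzNEVmd4iZmaqpmId3ZmZmZmZmZVVVRDMiEREiMzMyMzNFVmd3iJmZqpmZiId3d3d3dmZmZlVVRDIiERIiIiIzNFVmd3iImZmpmZmIiHd3d3d3d3ZmZlVVQzIhESIiIzRFVmZ3eIiZmamZmYiIiIiIiId3d3dmZlVUQyIREiIzRFVmZ3eIiZmaqZmZiIiIiIiIiHd3d3ZmZVVUMiISMzRVVmZnd4iZmaqpmZmYiIiIiZmId3dmZmZlVVVDMiM0RVVWZnd4iZmaqqmZmZmZmZmZmZh3d2ZmZlVVREQzI0RVVWZnd4iJmaqqqpmZmZmZmZmqmId3d2ZmVVREQzM0VVVVZmd4iJmaqqqqmZmZmZmqqqqpiIiHd2ZlVURDMzVVVVZmd4iJmaqqqqqZmZmZqqqqu7qpmZiId2ZlVEQzNVVVZmd3iJmaqqqqqqmZmaqqqru7u7u6qpmIh3ZlVEM1VVVmZ3iJmaqqqqqqqqqqqqq7u7zMzMy7uqmYh3ZlVEVVVmZ3iImZqqqqqqqqqqqqq7u8zMzMzMzLu6qZiHZlVVVmZ3eImZqqqqqqqqqqqqq7u8zM3d3d3MzLuqqZiHdlVmZneIiZmqqqqqqqqqqqq7u8zM3d3d3d3My7uqmYh3ZmZneIiZmaqqqqqqqqqqq7u8zM3d3e7t3d3My7qpmIhmZnd4iZmZqqqqqqqqqru7u7zM3d3u7u7u3dzMu6qZmGZ3d4iJmZmaqqqqu7u7u7u7zMzd3u7u7u7t3czLuqmZd3d4iJmZmZmqqqu7u7u7u7vMzN3e7u7u7u7d3My7qql3d4iJmZmZmZqqq7u7u7u7u8zM3d7u7u/u7u3dzMu6qnd4iJmZmZmZmqqru7u7u7u7zMzd3u7u///u7t3czLu6eIiJmZmZmZmaqqu7u7u7u7u8zN3e7u7//+7u7d3My7uIiJmZmqmZmZqqq7u7u7u7u7vMzd3u7v///u7t3czMu4iJmZmqqpmZmaqru7u7u7u7u8zN3d7u7v/u7u7d3MzLiJmZmqqqmZmZqqu7u7u7qru7vMzd3u7u7u7u7t3dzMyZmZmqqqqpmZmqqru7u6qqqru7zM3d7u7u7u7u3d3MzJmZmqqqqqmZmZqqq7uqqqqqqru8zN3d7u7u7u3d3czMmZmqqqqqqZmZmqqqqqqqqqqqq7vMzN3d7u7t3d3dzMyZmqqqqqqpmZmZqqqqqqmZmaqqq7vMzd3d3d3d3dzMzKqqqqqqqqmZmZmaqqqpmZmZmaqqu7zMzd3d3d3czMzM"/>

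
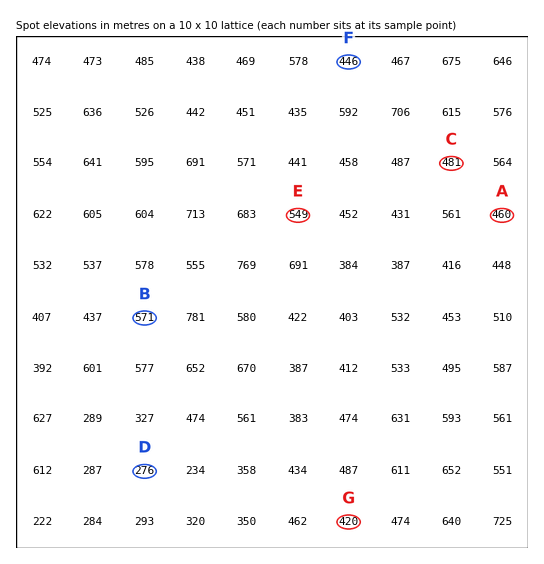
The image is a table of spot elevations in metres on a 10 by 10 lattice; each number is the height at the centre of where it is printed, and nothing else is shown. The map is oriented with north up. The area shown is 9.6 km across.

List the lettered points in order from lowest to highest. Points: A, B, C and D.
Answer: D A C B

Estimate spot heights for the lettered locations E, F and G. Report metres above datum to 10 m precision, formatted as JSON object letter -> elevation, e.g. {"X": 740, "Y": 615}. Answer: {"E": 550, "F": 450, "G": 420}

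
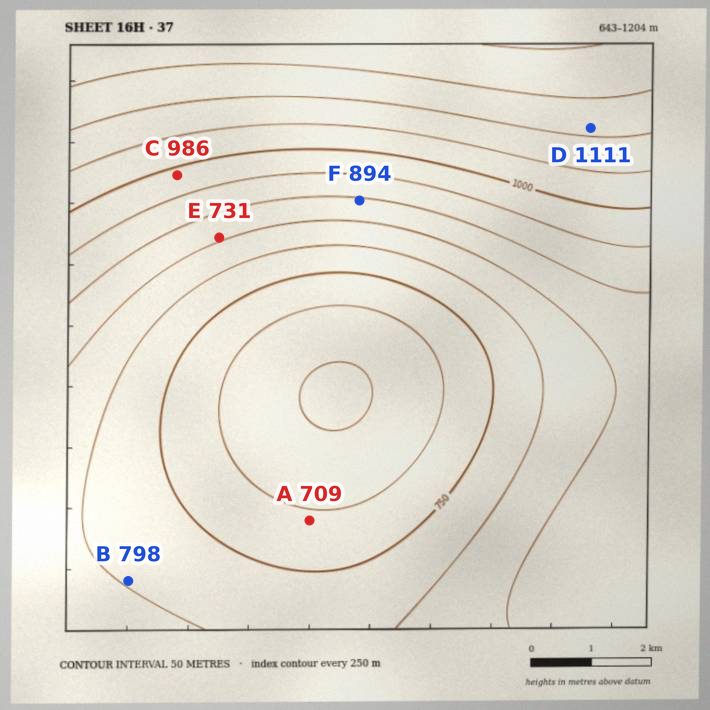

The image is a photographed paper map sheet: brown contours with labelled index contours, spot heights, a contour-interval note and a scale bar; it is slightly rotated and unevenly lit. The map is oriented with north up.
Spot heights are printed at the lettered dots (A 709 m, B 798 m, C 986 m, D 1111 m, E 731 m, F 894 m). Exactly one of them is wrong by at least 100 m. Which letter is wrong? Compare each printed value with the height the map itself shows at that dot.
E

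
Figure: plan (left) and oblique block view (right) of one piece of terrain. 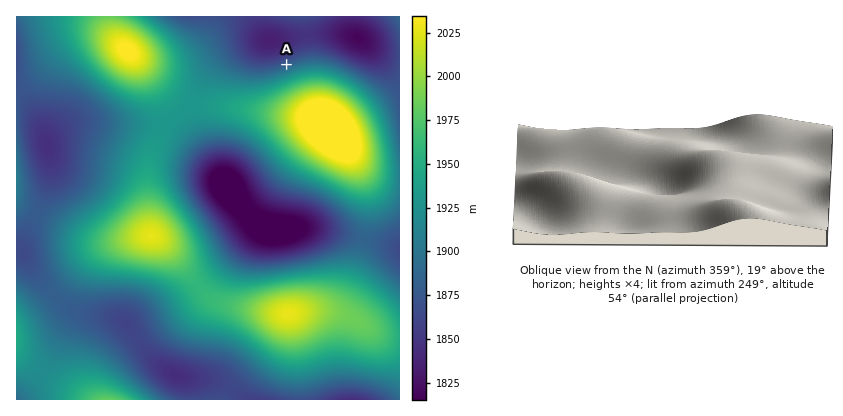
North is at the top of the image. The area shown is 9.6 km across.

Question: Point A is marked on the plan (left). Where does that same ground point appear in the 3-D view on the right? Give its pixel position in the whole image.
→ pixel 607 217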